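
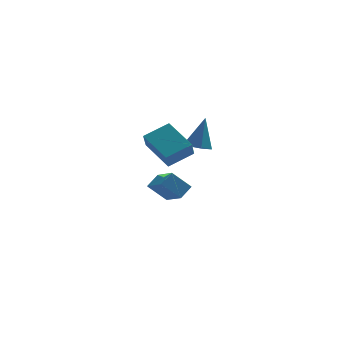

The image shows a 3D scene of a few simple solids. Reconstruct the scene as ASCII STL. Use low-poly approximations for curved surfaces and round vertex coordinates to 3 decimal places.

solid 
facet normal -0.244 -0.263 -0.933
outer loop
vertex 3.658 0.575 0.16
vertex 2.925 0.955 0.245
vertex 3.58 1.376 -0.045
endloop
endfacet
facet normal 0.992 0.111 0.058
outer loop
vertex 3.658 0.575 0.16
vertex 3.58 1.376 -0.045
vertex 3.435 1.505 2.195
endloop
endfacet
facet normal -0.244 -0.263 -0.933
outer loop
vertex 3.58 1.376 -0.045
vertex 2.925 0.955 0.245
vertex 2.846 1.756 0.04
endloop
endfacet
facet normal 0.458 0.889 -0.022
outer loop
vertex 3.58 1.376 -0.045
vertex 2.846 1.756 0.04
vertex 3.435 1.505 2.195
endloop
endfacet
facet normal -0.243 -0.263 -0.934
outer loop
vertex 2.846 1.756 0.04
vertex 2.925 0.955 0.245
vertex 2.192 1.335 0.329
endloop
endfacet
facet normal -0.455 0.862 0.225
outer loop
vertex 2.846 1.756 0.04
vertex 2.192 1.335 0.329
vertex 3.435 1.505 2.195
endloop
endfacet
facet normal -0.243 -0.263 -0.934
outer loop
vertex 2.192 1.335 0.329
vertex 2.925 0.955 0.245
vertex 2.271 0.535 0.534
endloop
endfacet
facet normal -0.833 0.059 0.550
outer loop
vertex 2.192 1.335 0.329
vertex 2.271 0.535 0.534
vertex 3.435 1.505 2.195
endloop
endfacet
facet normal -0.244 -0.262 -0.934
outer loop
vertex 2.271 0.535 0.534
vertex 2.925 0.955 0.245
vertex 3.004 0.155 0.449
endloop
endfacet
facet normal -0.299 -0.718 0.629
outer loop
vertex 2.271 0.535 0.534
vertex 3.004 0.155 0.449
vertex 3.435 1.505 2.195
endloop
endfacet
facet normal -0.244 -0.262 -0.934
outer loop
vertex 3.004 0.155 0.449
vertex 2.925 0.955 0.245
vertex 3.658 0.575 0.16
endloop
endfacet
facet normal 0.613 -0.691 0.383
outer loop
vertex 3.004 0.155 0.449
vertex 3.658 0.575 0.16
vertex 3.435 1.505 2.195
endloop
endfacet
facet normal -0.639 -0.535 -0.552
outer loop
vertex 2.1 1.693 -4.078
vertex 1.007 1.881 -2.995
vertex 1.508 3.307 -4.956
endloop
endfacet
facet normal 0.705 -0.122 -0.699
outer loop
vertex 2.193 3.879 -4.365
vertex 2.1 1.693 -4.078
vertex 1.508 3.307 -4.956
endloop
endfacet
facet normal -0.640 -0.535 -0.552
outer loop
vertex 1.508 3.307 -4.956
vertex 1.007 1.881 -2.995
vertex 0.416 3.495 -3.873
endloop
endfacet
facet normal -0.307 0.836 -0.454
outer loop
vertex 0.416 3.495 -3.873
vertex 2.193 3.879 -4.365
vertex 1.508 3.307 -4.956
endloop
endfacet
facet normal 0.306 -0.836 0.454
outer loop
vertex 2.1 1.693 -4.078
vertex 1.692 2.453 -2.404
vertex 1.007 1.881 -2.995
endloop
endfacet
facet normal 0.705 -0.122 -0.698
outer loop
vertex 2.784 2.265 -3.487
vertex 2.1 1.693 -4.078
vertex 2.193 3.879 -4.365
endloop
endfacet
facet normal 0.307 -0.836 0.454
outer loop
vertex 2.784 2.265 -3.487
vertex 1.692 2.453 -2.404
vertex 2.1 1.693 -4.078
endloop
endfacet
facet normal -0.705 0.122 0.699
outer loop
vertex 1.007 1.881 -2.995
vertex 1.692 2.453 -2.404
vertex 0.416 3.495 -3.873
endloop
endfacet
facet normal -0.307 0.836 -0.455
outer loop
vertex 1.1 4.067 -3.282
vertex 2.193 3.879 -4.365
vertex 0.416 3.495 -3.873
endloop
endfacet
facet normal -0.705 0.121 0.699
outer loop
vertex 0.416 3.495 -3.873
vertex 1.692 2.453 -2.404
vertex 1.1 4.067 -3.282
endloop
endfacet
facet normal 0.639 0.535 0.553
outer loop
vertex 1.1 4.067 -3.282
vertex 2.784 2.265 -3.487
vertex 2.193 3.879 -4.365
endloop
endfacet
facet normal 0.640 0.535 0.552
outer loop
vertex 1.692 2.453 -2.404
vertex 2.784 2.265 -3.487
vertex 1.1 4.067 -3.282
endloop
endfacet
facet normal -0.457 0.779 0.428
outer loop
vertex -0.624 -3.416 3.152
vertex 0.804 -2.934 3.799
vertex -0.413 -2.774 2.209
endloop
endfacet
facet normal -0.871 -0.294 -0.395
outer loop
vertex 0.556 -4.426 1.301
vertex -0.624 -3.416 3.152
vertex -0.413 -2.774 2.209
endloop
endfacet
facet normal -0.458 0.779 0.429
outer loop
vertex -0.413 -2.774 2.209
vertex 0.804 -2.934 3.799
vertex 1.014 -2.292 2.857
endloop
endfacet
facet normal 0.182 0.553 -0.813
outer loop
vertex 1.014 -2.292 2.857
vertex 0.556 -4.426 1.301
vertex -0.413 -2.774 2.209
endloop
endfacet
facet normal -0.182 -0.553 0.813
outer loop
vertex -0.624 -3.416 3.152
vertex 1.773 -4.586 2.891
vertex 0.804 -2.934 3.799
endloop
endfacet
facet normal -0.871 -0.294 -0.395
outer loop
vertex 0.346 -5.068 2.243
vertex -0.624 -3.416 3.152
vertex 0.556 -4.426 1.301
endloop
endfacet
facet normal -0.182 -0.554 0.812
outer loop
vertex 0.346 -5.068 2.243
vertex 1.773 -4.586 2.891
vertex -0.624 -3.416 3.152
endloop
endfacet
facet normal 0.871 0.294 0.394
outer loop
vertex 0.804 -2.934 3.799
vertex 1.773 -4.586 2.891
vertex 1.014 -2.292 2.857
endloop
endfacet
facet normal 0.181 0.554 -0.813
outer loop
vertex 1.984 -3.944 1.948
vertex 0.556 -4.426 1.301
vertex 1.014 -2.292 2.857
endloop
endfacet
facet normal 0.870 0.294 0.395
outer loop
vertex 1.014 -2.292 2.857
vertex 1.773 -4.586 2.891
vertex 1.984 -3.944 1.948
endloop
endfacet
facet normal 0.457 -0.779 -0.429
outer loop
vertex 1.984 -3.944 1.948
vertex 0.346 -5.068 2.243
vertex 0.556 -4.426 1.301
endloop
endfacet
facet normal 0.458 -0.779 -0.428
outer loop
vertex 1.773 -4.586 2.891
vertex 0.346 -5.068 2.243
vertex 1.984 -3.944 1.948
endloop
endfacet

endsolid


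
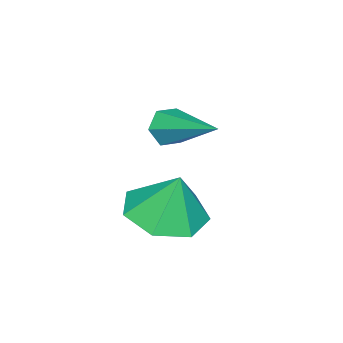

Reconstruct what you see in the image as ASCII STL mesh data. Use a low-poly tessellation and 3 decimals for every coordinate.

solid 
facet normal -0.015 -0.299 -0.954
outer loop
vertex 3.143 1.547 -1.007
vertex 2.1 1.251 -0.898
vertex 2.504 2.215 -1.206
endloop
endfacet
facet normal 0.612 0.697 0.374
outer loop
vertex 3.143 1.547 -1.007
vertex 2.504 2.215 -1.206
vertex 2.12 1.669 0.438
endloop
endfacet
facet normal -0.015 -0.298 -0.954
outer loop
vertex 2.504 2.215 -1.206
vertex 2.1 1.251 -0.898
vertex 1.561 2.158 -1.173
endloop
endfacet
facet normal -0.047 0.951 0.305
outer loop
vertex 2.504 2.215 -1.206
vertex 1.561 2.158 -1.173
vertex 2.12 1.669 0.438
endloop
endfacet
facet normal -0.015 -0.298 -0.954
outer loop
vertex 1.561 2.158 -1.173
vertex 2.1 1.251 -0.898
vertex 1.023 1.418 -0.933
endloop
endfacet
facet normal -0.665 0.619 0.419
outer loop
vertex 1.561 2.158 -1.173
vertex 1.023 1.418 -0.933
vertex 2.12 1.669 0.438
endloop
endfacet
facet normal -0.015 -0.298 -0.954
outer loop
vertex 1.023 1.418 -0.933
vertex 2.1 1.251 -0.898
vertex 1.296 0.552 -0.667
endloop
endfacet
facet normal -0.775 -0.051 0.630
outer loop
vertex 1.023 1.418 -0.933
vertex 1.296 0.552 -0.667
vertex 2.12 1.669 0.438
endloop
endfacet
facet normal -0.014 -0.299 -0.954
outer loop
vertex 1.296 0.552 -0.667
vertex 2.1 1.251 -0.898
vertex 2.174 0.213 -0.574
endloop
endfacet
facet normal -0.296 -0.553 0.779
outer loop
vertex 1.296 0.552 -0.667
vertex 2.174 0.213 -0.574
vertex 2.12 1.669 0.438
endloop
endfacet
facet normal -0.015 -0.299 -0.954
outer loop
vertex 2.174 0.213 -0.574
vertex 2.1 1.251 -0.898
vertex 2.996 0.656 -0.726
endloop
endfacet
facet normal 0.414 -0.509 0.755
outer loop
vertex 2.174 0.213 -0.574
vertex 2.996 0.656 -0.726
vertex 2.12 1.669 0.438
endloop
endfacet
facet normal -0.015 -0.298 -0.954
outer loop
vertex 2.996 0.656 -0.726
vertex 2.1 1.251 -0.898
vertex 3.143 1.547 -1.007
endloop
endfacet
facet normal 0.817 0.046 0.575
outer loop
vertex 2.996 0.656 -0.726
vertex 3.143 1.547 -1.007
vertex 2.12 1.669 0.438
endloop
endfacet
facet normal -0.285 -0.865 -0.412
outer loop
vertex 2.31 1.253 1.494
vertex 1.891 1.208 1.878
vertex 1.796 1.475 1.383
endloop
endfacet
facet normal 0.390 0.524 -0.757
outer loop
vertex 2.31 1.253 1.494
vertex 1.796 1.475 1.383
vertex 2.429 2.852 2.662
endloop
endfacet
facet normal -0.283 -0.866 -0.413
outer loop
vertex 1.796 1.475 1.383
vertex 1.891 1.208 1.878
vertex 1.377 1.429 1.767
endloop
endfacet
facet normal -0.525 0.696 -0.490
outer loop
vertex 1.796 1.475 1.383
vertex 1.377 1.429 1.767
vertex 2.429 2.852 2.662
endloop
endfacet
facet normal -0.283 -0.865 -0.414
outer loop
vertex 1.377 1.429 1.767
vertex 1.891 1.208 1.878
vertex 1.471 1.162 2.261
endloop
endfacet
facet normal -0.843 0.390 0.371
outer loop
vertex 1.377 1.429 1.767
vertex 1.471 1.162 2.261
vertex 2.429 2.852 2.662
endloop
endfacet
facet normal -0.282 -0.866 -0.413
outer loop
vertex 1.471 1.162 2.261
vertex 1.891 1.208 1.878
vertex 1.985 0.941 2.373
endloop
endfacet
facet normal -0.248 -0.088 0.965
outer loop
vertex 1.471 1.162 2.261
vertex 1.985 0.941 2.373
vertex 2.429 2.852 2.662
endloop
endfacet
facet normal -0.285 -0.865 -0.413
outer loop
vertex 1.985 0.941 2.373
vertex 1.891 1.208 1.878
vertex 2.404 0.986 1.989
endloop
endfacet
facet normal 0.667 -0.261 0.698
outer loop
vertex 1.985 0.941 2.373
vertex 2.404 0.986 1.989
vertex 2.429 2.852 2.662
endloop
endfacet
facet normal -0.285 -0.865 -0.413
outer loop
vertex 2.404 0.986 1.989
vertex 1.891 1.208 1.878
vertex 2.31 1.253 1.494
endloop
endfacet
facet normal 0.986 0.045 -0.163
outer loop
vertex 2.404 0.986 1.989
vertex 2.31 1.253 1.494
vertex 2.429 2.852 2.662
endloop
endfacet

endsolid


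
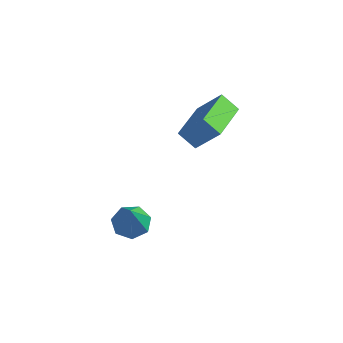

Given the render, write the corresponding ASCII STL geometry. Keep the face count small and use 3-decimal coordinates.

solid 
facet normal -0.744 -0.134 0.654
outer loop
vertex 1.012 -0.684 2.322
vertex 0.516 1.456 2.196
vertex -0.025 -0.998 1.078
endloop
endfacet
facet normal 0.226 -0.973 0.057
outer loop
vertex 0.764 -0.856 0.384
vertex 1.012 -0.684 2.322
vertex -0.025 -0.998 1.078
endloop
endfacet
facet normal -0.745 -0.134 0.654
outer loop
vertex -0.025 -0.998 1.078
vertex 0.516 1.456 2.196
vertex -0.521 1.142 0.951
endloop
endfacet
facet normal -0.629 -0.190 -0.754
outer loop
vertex -0.521 1.142 0.951
vertex 0.764 -0.856 0.384
vertex -0.025 -0.998 1.078
endloop
endfacet
facet normal 0.629 0.190 0.754
outer loop
vertex 1.012 -0.684 2.322
vertex 1.305 1.598 1.502
vertex 0.516 1.456 2.196
endloop
endfacet
facet normal 0.226 -0.973 0.057
outer loop
vertex 1.801 -0.542 1.629
vertex 1.012 -0.684 2.322
vertex 0.764 -0.856 0.384
endloop
endfacet
facet normal 0.628 0.190 0.754
outer loop
vertex 1.801 -0.542 1.629
vertex 1.305 1.598 1.502
vertex 1.012 -0.684 2.322
endloop
endfacet
facet normal -0.226 0.973 -0.057
outer loop
vertex 0.516 1.456 2.196
vertex 1.305 1.598 1.502
vertex -0.521 1.142 0.951
endloop
endfacet
facet normal -0.628 -0.190 -0.754
outer loop
vertex 0.268 1.284 0.258
vertex 0.764 -0.856 0.384
vertex -0.521 1.142 0.951
endloop
endfacet
facet normal -0.226 0.973 -0.057
outer loop
vertex -0.521 1.142 0.951
vertex 1.305 1.598 1.502
vertex 0.268 1.284 0.258
endloop
endfacet
facet normal 0.745 0.134 -0.654
outer loop
vertex 0.268 1.284 0.258
vertex 1.801 -0.542 1.629
vertex 0.764 -0.856 0.384
endloop
endfacet
facet normal 0.744 0.134 -0.654
outer loop
vertex 1.305 1.598 1.502
vertex 1.801 -0.542 1.629
vertex 0.268 1.284 0.258
endloop
endfacet
facet normal -0.281 0.406 -0.870
outer loop
vertex -0.753 -3.347 -4.783
vertex -1.235 -2.751 -4.349
vertex -0.392 -2.7 -4.598
endloop
endfacet
facet normal 0.881 -0.461 -0.105
outer loop
vertex -0.753 -3.347 -4.783
vertex -0.392 -2.7 -4.598
vertex -0.625 -3.629 -2.471
endloop
endfacet
facet normal -0.281 0.407 -0.869
outer loop
vertex -0.392 -2.7 -4.598
vertex -1.235 -2.751 -4.349
vertex -0.665 -2.092 -4.225
endloop
endfacet
facet normal 0.933 0.281 0.225
outer loop
vertex -0.392 -2.7 -4.598
vertex -0.665 -2.092 -4.225
vertex -0.625 -3.629 -2.471
endloop
endfacet
facet normal -0.281 0.406 -0.869
outer loop
vertex -0.665 -2.092 -4.225
vertex -1.235 -2.751 -4.349
vertex -1.367 -1.98 -3.946
endloop
endfacet
facet normal 0.356 0.707 0.611
outer loop
vertex -0.665 -2.092 -4.225
vertex -1.367 -1.98 -3.946
vertex -0.625 -3.629 -2.471
endloop
endfacet
facet normal -0.282 0.406 -0.869
outer loop
vertex -1.367 -1.98 -3.946
vertex -1.235 -2.751 -4.349
vertex -1.969 -2.45 -3.97
endloop
endfacet
facet normal -0.417 0.495 0.763
outer loop
vertex -1.367 -1.98 -3.946
vertex -1.969 -2.45 -3.97
vertex -0.625 -3.629 -2.471
endloop
endfacet
facet normal -0.282 0.406 -0.869
outer loop
vertex -1.969 -2.45 -3.97
vertex -1.235 -2.751 -4.349
vertex -2.018 -3.146 -4.279
endloop
endfacet
facet normal -0.801 -0.195 0.565
outer loop
vertex -1.969 -2.45 -3.97
vertex -2.018 -3.146 -4.279
vertex -0.625 -3.629 -2.471
endloop
endfacet
facet normal -0.282 0.406 -0.869
outer loop
vertex -2.018 -3.146 -4.279
vertex -1.235 -2.751 -4.349
vertex -1.477 -3.545 -4.641
endloop
endfacet
facet normal -0.510 -0.844 0.168
outer loop
vertex -2.018 -3.146 -4.279
vertex -1.477 -3.545 -4.641
vertex -0.625 -3.629 -2.471
endloop
endfacet
facet normal -0.281 0.406 -0.870
outer loop
vertex -1.477 -3.545 -4.641
vertex -1.235 -2.751 -4.349
vertex -0.753 -3.347 -4.783
endloop
endfacet
facet normal 0.238 -0.963 -0.131
outer loop
vertex -1.477 -3.545 -4.641
vertex -0.753 -3.347 -4.783
vertex -0.625 -3.629 -2.471
endloop
endfacet

endsolid


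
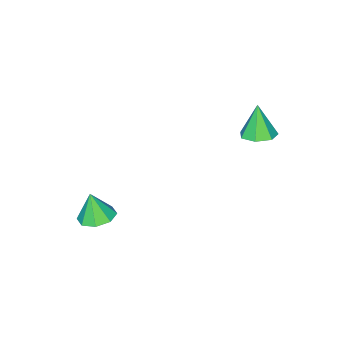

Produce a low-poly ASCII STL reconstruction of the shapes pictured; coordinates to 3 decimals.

solid 
facet normal 0.012 0.276 -0.961
outer loop
vertex 2.12 0.246 -1.998
vertex 1.477 -0.286 -2.159
vertex 1.539 0.529 -1.924
endloop
endfacet
facet normal 0.381 0.598 0.706
outer loop
vertex 2.12 0.246 -1.998
vertex 1.539 0.529 -1.924
vertex 1.463 -0.654 -0.881
endloop
endfacet
facet normal 0.011 0.276 -0.961
outer loop
vertex 1.539 0.529 -1.924
vertex 1.477 -0.286 -2.159
vertex 0.922 0.334 -1.987
endloop
endfacet
facet normal -0.277 0.645 0.712
outer loop
vertex 1.539 0.529 -1.924
vertex 0.922 0.334 -1.987
vertex 1.463 -0.654 -0.881
endloop
endfacet
facet normal 0.011 0.277 -0.961
outer loop
vertex 0.922 0.334 -1.987
vertex 1.477 -0.286 -2.159
vertex 0.629 -0.224 -2.151
endloop
endfacet
facet normal -0.774 0.234 0.588
outer loop
vertex 0.922 0.334 -1.987
vertex 0.629 -0.224 -2.151
vertex 1.463 -0.654 -0.881
endloop
endfacet
facet normal 0.011 0.276 -0.961
outer loop
vertex 0.629 -0.224 -2.151
vertex 1.477 -0.286 -2.159
vertex 0.834 -0.818 -2.319
endloop
endfacet
facet normal -0.823 -0.399 0.405
outer loop
vertex 0.629 -0.224 -2.151
vertex 0.834 -0.818 -2.319
vertex 1.463 -0.654 -0.881
endloop
endfacet
facet normal 0.010 0.277 -0.961
outer loop
vertex 0.834 -0.818 -2.319
vertex 1.477 -0.286 -2.159
vertex 1.415 -1.1 -2.394
endloop
endfacet
facet normal -0.392 -0.879 0.272
outer loop
vertex 0.834 -0.818 -2.319
vertex 1.415 -1.1 -2.394
vertex 1.463 -0.654 -0.881
endloop
endfacet
facet normal 0.011 0.277 -0.961
outer loop
vertex 1.415 -1.1 -2.394
vertex 1.477 -0.286 -2.159
vertex 2.033 -0.906 -2.331
endloop
endfacet
facet normal 0.264 -0.927 0.265
outer loop
vertex 1.415 -1.1 -2.394
vertex 2.033 -0.906 -2.331
vertex 1.463 -0.654 -0.881
endloop
endfacet
facet normal 0.011 0.277 -0.961
outer loop
vertex 2.033 -0.906 -2.331
vertex 1.477 -0.286 -2.159
vertex 2.325 -0.348 -2.167
endloop
endfacet
facet normal 0.764 -0.514 0.390
outer loop
vertex 2.033 -0.906 -2.331
vertex 2.325 -0.348 -2.167
vertex 1.463 -0.654 -0.881
endloop
endfacet
facet normal 0.011 0.277 -0.961
outer loop
vertex 2.325 -0.348 -2.167
vertex 1.477 -0.286 -2.159
vertex 2.12 0.246 -1.998
endloop
endfacet
facet normal 0.812 0.117 0.572
outer loop
vertex 2.325 -0.348 -2.167
vertex 2.12 0.246 -1.998
vertex 1.463 -0.654 -0.881
endloop
endfacet
facet normal 0.236 0.255 -0.938
outer loop
vertex -2.979 3.61 2.36
vertex -3.707 3.927 2.263
vertex -3.04 4.281 2.527
endloop
endfacet
facet normal 0.778 -0.084 0.623
outer loop
vertex -2.979 3.61 2.36
vertex -3.04 4.281 2.527
vertex -4.073 3.533 3.717
endloop
endfacet
facet normal 0.237 0.253 -0.938
outer loop
vertex -3.04 4.281 2.527
vertex -3.707 3.927 2.263
vertex -3.604 4.686 2.494
endloop
endfacet
facet normal 0.385 0.593 0.707
outer loop
vertex -3.04 4.281 2.527
vertex -3.604 4.686 2.494
vertex -4.073 3.533 3.717
endloop
endfacet
facet normal 0.235 0.254 -0.938
outer loop
vertex -3.604 4.686 2.494
vertex -3.707 3.927 2.263
vertex -4.245 4.518 2.288
endloop
endfacet
facet normal -0.373 0.742 0.557
outer loop
vertex -3.604 4.686 2.494
vertex -4.245 4.518 2.288
vertex -4.073 3.533 3.717
endloop
endfacet
facet normal 0.236 0.254 -0.938
outer loop
vertex -4.245 4.518 2.288
vertex -3.707 3.927 2.263
vertex -4.481 3.906 2.063
endloop
endfacet
facet normal -0.925 0.252 0.285
outer loop
vertex -4.245 4.518 2.288
vertex -4.481 3.906 2.063
vertex -4.073 3.533 3.717
endloop
endfacet
facet normal 0.235 0.254 -0.938
outer loop
vertex -4.481 3.906 2.063
vertex -3.707 3.927 2.263
vertex -4.135 3.309 1.988
endloop
endfacet
facet normal -0.856 -0.508 0.097
outer loop
vertex -4.481 3.906 2.063
vertex -4.135 3.309 1.988
vertex -4.073 3.533 3.717
endloop
endfacet
facet normal 0.237 0.254 -0.938
outer loop
vertex -4.135 3.309 1.988
vertex -3.707 3.927 2.263
vertex -3.466 3.177 2.121
endloop
endfacet
facet normal -0.217 -0.967 0.133
outer loop
vertex -4.135 3.309 1.988
vertex -3.466 3.177 2.121
vertex -4.073 3.533 3.717
endloop
endfacet
facet normal 0.235 0.253 -0.938
outer loop
vertex -3.466 3.177 2.121
vertex -3.707 3.927 2.263
vertex -2.979 3.61 2.36
endloop
endfacet
facet normal 0.511 -0.777 0.368
outer loop
vertex -3.466 3.177 2.121
vertex -2.979 3.61 2.36
vertex -4.073 3.533 3.717
endloop
endfacet

endsolid


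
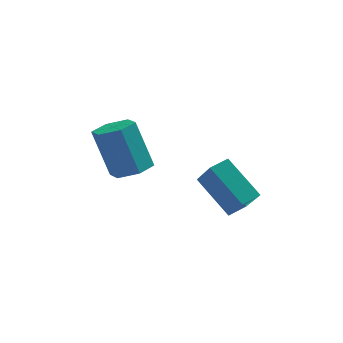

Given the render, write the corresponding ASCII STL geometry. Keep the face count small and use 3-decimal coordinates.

solid 
facet normal -0.773 -0.606 -0.187
outer loop
vertex 0.005 2.762 -0.659
vertex -0.437 3.694 -1.855
vertex 1.115 1.722 -1.88
endloop
endfacet
facet normal 0.280 -0.590 0.757
outer loop
vertex 1.757 2.226 -1.725
vertex 0.005 2.762 -0.659
vertex 1.115 1.722 -1.88
endloop
endfacet
facet normal -0.773 -0.606 -0.187
outer loop
vertex 1.115 1.722 -1.88
vertex -0.437 3.694 -1.855
vertex 0.673 2.655 -3.076
endloop
endfacet
facet normal 0.569 -0.533 -0.626
outer loop
vertex 0.673 2.655 -3.076
vertex 1.757 2.226 -1.725
vertex 1.115 1.722 -1.88
endloop
endfacet
facet normal -0.569 0.533 0.626
outer loop
vertex 0.005 2.762 -0.659
vertex 0.205 4.198 -1.7
vertex -0.437 3.694 -1.855
endloop
endfacet
facet normal 0.280 -0.591 0.757
outer loop
vertex 0.647 3.265 -0.504
vertex 0.005 2.762 -0.659
vertex 1.757 2.226 -1.725
endloop
endfacet
facet normal -0.569 0.533 0.626
outer loop
vertex 0.647 3.265 -0.504
vertex 0.205 4.198 -1.7
vertex 0.005 2.762 -0.659
endloop
endfacet
facet normal -0.280 0.590 -0.757
outer loop
vertex -0.437 3.694 -1.855
vertex 0.205 4.198 -1.7
vertex 0.673 2.655 -3.076
endloop
endfacet
facet normal 0.569 -0.533 -0.626
outer loop
vertex 1.315 3.158 -2.921
vertex 1.757 2.226 -1.725
vertex 0.673 2.655 -3.076
endloop
endfacet
facet normal -0.280 0.590 -0.757
outer loop
vertex 0.673 2.655 -3.076
vertex 0.205 4.198 -1.7
vertex 1.315 3.158 -2.921
endloop
endfacet
facet normal 0.773 0.606 0.187
outer loop
vertex 1.315 3.158 -2.921
vertex 0.647 3.265 -0.504
vertex 1.757 2.226 -1.725
endloop
endfacet
facet normal 0.773 0.606 0.187
outer loop
vertex 0.205 4.198 -1.7
vertex 0.647 3.265 -0.504
vertex 1.315 3.158 -2.921
endloop
endfacet
facet normal 0.314 -0.227 -0.922
outer loop
vertex -2.221 2.997 -0.501
vertex -2.709 2.338 -0.505
vertex -2.99 3.058 -0.778
endloop
endfacet
facet normal 0.145 0.971 -0.189
outer loop
vertex -2.221 2.997 -0.501
vertex -2.99 3.058 -0.778
vertex -2.864 3.461 1.389
endloop
endfacet
facet normal 0.145 0.971 -0.189
outer loop
vertex -2.864 3.461 1.389
vertex -2.99 3.058 -0.778
vertex -3.633 3.522 1.113
endloop
endfacet
facet normal -0.313 0.226 0.922
outer loop
vertex -2.864 3.461 1.389
vertex -3.633 3.522 1.113
vertex -3.351 2.802 1.385
endloop
endfacet
facet normal 0.314 -0.227 -0.922
outer loop
vertex -2.99 3.058 -0.778
vertex -2.709 2.338 -0.505
vertex -3.478 2.399 -0.782
endloop
endfacet
facet normal -0.740 0.550 -0.387
outer loop
vertex -2.99 3.058 -0.778
vertex -3.478 2.399 -0.782
vertex -3.633 3.522 1.113
endloop
endfacet
facet normal -0.740 0.550 -0.387
outer loop
vertex -3.633 3.522 1.113
vertex -3.478 2.399 -0.782
vertex -4.121 2.863 1.109
endloop
endfacet
facet normal -0.313 0.226 0.923
outer loop
vertex -3.633 3.522 1.113
vertex -4.121 2.863 1.109
vertex -3.351 2.802 1.385
endloop
endfacet
facet normal 0.314 -0.227 -0.922
outer loop
vertex -3.478 2.399 -0.782
vertex -2.709 2.338 -0.505
vertex -3.196 1.679 -0.509
endloop
endfacet
facet normal -0.885 -0.422 -0.198
outer loop
vertex -3.478 2.399 -0.782
vertex -3.196 1.679 -0.509
vertex -4.121 2.863 1.109
endloop
endfacet
facet normal -0.885 -0.421 -0.198
outer loop
vertex -4.121 2.863 1.109
vertex -3.196 1.679 -0.509
vertex -3.839 2.143 1.381
endloop
endfacet
facet normal -0.313 0.226 0.923
outer loop
vertex -4.121 2.863 1.109
vertex -3.839 2.143 1.381
vertex -3.351 2.802 1.385
endloop
endfacet
facet normal 0.313 -0.226 -0.922
outer loop
vertex -3.196 1.679 -0.509
vertex -2.709 2.338 -0.505
vertex -2.427 1.618 -0.233
endloop
endfacet
facet normal -0.145 -0.971 0.189
outer loop
vertex -3.196 1.679 -0.509
vertex -2.427 1.618 -0.233
vertex -3.839 2.143 1.381
endloop
endfacet
facet normal -0.145 -0.971 0.189
outer loop
vertex -3.839 2.143 1.381
vertex -2.427 1.618 -0.233
vertex -3.07 2.082 1.658
endloop
endfacet
facet normal -0.314 0.227 0.922
outer loop
vertex -3.839 2.143 1.381
vertex -3.07 2.082 1.658
vertex -3.351 2.802 1.385
endloop
endfacet
facet normal 0.313 -0.226 -0.923
outer loop
vertex -2.427 1.618 -0.233
vertex -2.709 2.338 -0.505
vertex -1.939 2.277 -0.229
endloop
endfacet
facet normal 0.740 -0.550 0.387
outer loop
vertex -2.427 1.618 -0.233
vertex -1.939 2.277 -0.229
vertex -3.07 2.082 1.658
endloop
endfacet
facet normal 0.740 -0.550 0.387
outer loop
vertex -3.07 2.082 1.658
vertex -1.939 2.277 -0.229
vertex -2.582 2.741 1.662
endloop
endfacet
facet normal -0.314 0.227 0.922
outer loop
vertex -3.07 2.082 1.658
vertex -2.582 2.741 1.662
vertex -3.351 2.802 1.385
endloop
endfacet
facet normal 0.313 -0.226 -0.923
outer loop
vertex -1.939 2.277 -0.229
vertex -2.709 2.338 -0.505
vertex -2.221 2.997 -0.501
endloop
endfacet
facet normal 0.885 0.421 0.198
outer loop
vertex -1.939 2.277 -0.229
vertex -2.221 2.997 -0.501
vertex -2.582 2.741 1.662
endloop
endfacet
facet normal 0.885 0.422 0.198
outer loop
vertex -2.582 2.741 1.662
vertex -2.221 2.997 -0.501
vertex -2.864 3.461 1.389
endloop
endfacet
facet normal -0.314 0.227 0.922
outer loop
vertex -2.582 2.741 1.662
vertex -2.864 3.461 1.389
vertex -3.351 2.802 1.385
endloop
endfacet

endsolid


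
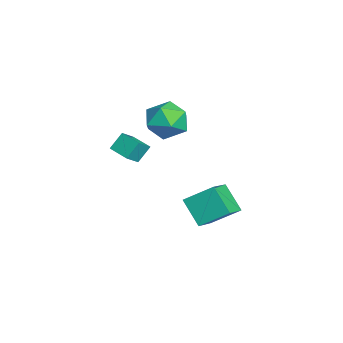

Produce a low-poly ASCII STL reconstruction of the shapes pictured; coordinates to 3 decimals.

solid 
facet normal -0.028 0.274 0.961
outer loop
vertex 1.046 1.164 2.23
vertex 0.044 0.525 2.383
vertex 1.114 0.014 2.56
endloop
endfacet
facet normal 0.644 0.246 0.724
outer loop
vertex 1.046 1.164 2.23
vertex 1.114 0.014 2.56
vertex 1.872 0.448 1.738
endloop
endfacet
facet normal 0.702 0.692 0.171
outer loop
vertex 1.046 1.164 2.23
vertex 1.872 0.448 1.738
vertex 1.27 1.227 1.055
endloop
endfacet
facet normal 0.066 0.996 0.066
outer loop
vertex 1.046 1.164 2.23
vertex 1.27 1.227 1.055
vertex 0.141 1.275 1.453
endloop
endfacet
facet normal -0.386 0.737 0.554
outer loop
vertex 1.046 1.164 2.23
vertex 0.141 1.275 1.453
vertex 0.044 0.525 2.383
endloop
endfacet
facet normal 0.767 -0.417 0.487
outer loop
vertex 1.872 0.448 1.738
vertex 1.114 0.014 2.56
vertex 1.379 -0.635 1.587
endloop
endfacet
facet normal -0.321 -0.371 0.871
outer loop
vertex 1.114 0.014 2.56
vertex 0.044 0.525 2.383
vertex 0.25 -0.587 1.985
endloop
endfacet
facet normal -0.900 0.380 0.213
outer loop
vertex 0.044 0.525 2.383
vertex 0.141 1.275 1.453
vertex -0.352 0.192 1.302
endloop
endfacet
facet normal -0.170 0.798 -0.578
outer loop
vertex 0.141 1.275 1.453
vertex 1.27 1.227 1.055
vertex 0.406 0.626 0.48
endloop
endfacet
facet normal 0.860 0.306 -0.409
outer loop
vertex 1.27 1.227 1.055
vertex 1.872 0.448 1.738
vertex 1.476 0.115 0.657
endloop
endfacet
facet normal -0.066 -0.996 -0.066
outer loop
vertex 0.474 -0.524 0.81
vertex 1.379 -0.635 1.587
vertex 0.25 -0.587 1.985
endloop
endfacet
facet normal -0.702 -0.692 -0.171
outer loop
vertex 0.474 -0.524 0.81
vertex 0.25 -0.587 1.985
vertex -0.352 0.192 1.302
endloop
endfacet
facet normal -0.644 -0.246 -0.724
outer loop
vertex 0.474 -0.524 0.81
vertex -0.352 0.192 1.302
vertex 0.406 0.626 0.48
endloop
endfacet
facet normal 0.028 -0.274 -0.961
outer loop
vertex 0.474 -0.524 0.81
vertex 0.406 0.626 0.48
vertex 1.476 0.115 0.657
endloop
endfacet
facet normal 0.386 -0.737 -0.554
outer loop
vertex 0.474 -0.524 0.81
vertex 1.476 0.115 0.657
vertex 1.379 -0.635 1.587
endloop
endfacet
facet normal 0.170 -0.798 0.578
outer loop
vertex 0.25 -0.587 1.985
vertex 1.379 -0.635 1.587
vertex 1.114 0.014 2.56
endloop
endfacet
facet normal -0.860 -0.306 0.409
outer loop
vertex -0.352 0.192 1.302
vertex 0.25 -0.587 1.985
vertex 0.044 0.525 2.383
endloop
endfacet
facet normal -0.767 0.417 -0.487
outer loop
vertex 0.406 0.626 0.48
vertex -0.352 0.192 1.302
vertex 0.141 1.275 1.453
endloop
endfacet
facet normal 0.321 0.371 -0.871
outer loop
vertex 1.476 0.115 0.657
vertex 0.406 0.626 0.48
vertex 1.27 1.227 1.055
endloop
endfacet
facet normal 0.900 -0.380 -0.213
outer loop
vertex 1.379 -0.635 1.587
vertex 1.476 0.115 0.657
vertex 1.872 0.448 1.738
endloop
endfacet
facet normal -0.584 -0.397 0.708
outer loop
vertex 1.945 2.424 -2.38
vertex 0.622 3.109 -3.088
vertex 1.731 1.0 -3.356
endloop
endfacet
facet normal 0.802 -0.415 0.429
outer loop
vertex 2.718 1.671 -4.552
vertex 1.945 2.424 -2.38
vertex 1.731 1.0 -3.356
endloop
endfacet
facet normal -0.584 -0.397 0.708
outer loop
vertex 1.731 1.0 -3.356
vertex 0.622 3.109 -3.088
vertex 0.407 1.685 -4.065
endloop
endfacet
facet normal -0.123 -0.819 -0.561
outer loop
vertex 0.407 1.685 -4.065
vertex 2.718 1.671 -4.552
vertex 1.731 1.0 -3.356
endloop
endfacet
facet normal 0.123 0.818 0.561
outer loop
vertex 1.945 2.424 -2.38
vertex 1.609 3.78 -4.284
vertex 0.622 3.109 -3.088
endloop
endfacet
facet normal 0.802 -0.416 0.429
outer loop
vertex 2.933 3.095 -3.575
vertex 1.945 2.424 -2.38
vertex 2.718 1.671 -4.552
endloop
endfacet
facet normal 0.123 0.818 0.561
outer loop
vertex 2.933 3.095 -3.575
vertex 1.609 3.78 -4.284
vertex 1.945 2.424 -2.38
endloop
endfacet
facet normal -0.802 0.415 -0.429
outer loop
vertex 0.622 3.109 -3.088
vertex 1.609 3.78 -4.284
vertex 0.407 1.685 -4.065
endloop
endfacet
facet normal -0.123 -0.818 -0.561
outer loop
vertex 1.395 2.356 -5.26
vertex 2.718 1.671 -4.552
vertex 0.407 1.685 -4.065
endloop
endfacet
facet normal -0.802 0.415 -0.430
outer loop
vertex 0.407 1.685 -4.065
vertex 1.609 3.78 -4.284
vertex 1.395 2.356 -5.26
endloop
endfacet
facet normal 0.584 0.397 -0.708
outer loop
vertex 1.395 2.356 -5.26
vertex 2.933 3.095 -3.575
vertex 2.718 1.671 -4.552
endloop
endfacet
facet normal 0.584 0.397 -0.708
outer loop
vertex 1.609 3.78 -4.284
vertex 2.933 3.095 -3.575
vertex 1.395 2.356 -5.26
endloop
endfacet
facet normal -0.751 -0.641 0.159
outer loop
vertex 0.71 -1.751 0.711
vertex 0.106 -1.202 0.067
vertex 1.042 -2.342 -0.104
endloop
endfacet
facet normal 0.581 -0.528 0.620
outer loop
vertex 1.914 -1.598 -0.287
vertex 0.71 -1.751 0.711
vertex 1.042 -2.342 -0.104
endloop
endfacet
facet normal -0.751 -0.641 0.158
outer loop
vertex 1.042 -2.342 -0.104
vertex 0.106 -1.202 0.067
vertex 0.438 -1.792 -0.748
endloop
endfacet
facet normal 0.313 -0.557 -0.769
outer loop
vertex 0.438 -1.792 -0.748
vertex 1.914 -1.598 -0.287
vertex 1.042 -2.342 -0.104
endloop
endfacet
facet normal -0.314 0.557 0.769
outer loop
vertex 0.71 -1.751 0.711
vertex 0.978 -0.458 -0.116
vertex 0.106 -1.202 0.067
endloop
endfacet
facet normal 0.580 -0.529 0.619
outer loop
vertex 1.582 -1.008 0.528
vertex 0.71 -1.751 0.711
vertex 1.914 -1.598 -0.287
endloop
endfacet
facet normal -0.313 0.557 0.769
outer loop
vertex 1.582 -1.008 0.528
vertex 0.978 -0.458 -0.116
vertex 0.71 -1.751 0.711
endloop
endfacet
facet normal -0.581 0.528 -0.619
outer loop
vertex 0.106 -1.202 0.067
vertex 0.978 -0.458 -0.116
vertex 0.438 -1.792 -0.748
endloop
endfacet
facet normal 0.313 -0.557 -0.769
outer loop
vertex 1.31 -1.049 -0.931
vertex 1.914 -1.598 -0.287
vertex 0.438 -1.792 -0.748
endloop
endfacet
facet normal -0.580 0.528 -0.620
outer loop
vertex 0.438 -1.792 -0.748
vertex 0.978 -0.458 -0.116
vertex 1.31 -1.049 -0.931
endloop
endfacet
facet normal 0.751 0.641 -0.158
outer loop
vertex 1.31 -1.049 -0.931
vertex 1.582 -1.008 0.528
vertex 1.914 -1.598 -0.287
endloop
endfacet
facet normal 0.752 0.640 -0.158
outer loop
vertex 0.978 -0.458 -0.116
vertex 1.582 -1.008 0.528
vertex 1.31 -1.049 -0.931
endloop
endfacet

endsolid


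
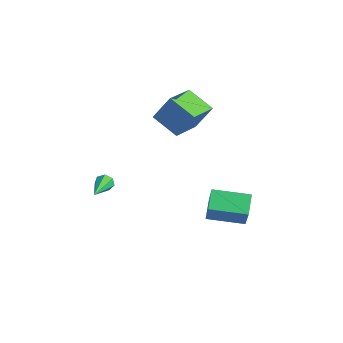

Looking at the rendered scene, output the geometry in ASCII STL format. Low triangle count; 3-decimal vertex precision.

solid 
facet normal -0.615 0.592 0.522
outer loop
vertex 2.121 1.357 -1.354
vertex 3.393 2.895 -1.599
vertex 1.212 1.85 -2.984
endloop
endfacet
facet normal -0.633 -0.765 0.121
outer loop
vertex 1.987 1.105 -3.641
vertex 2.121 1.357 -1.354
vertex 1.212 1.85 -2.984
endloop
endfacet
facet normal -0.615 0.591 0.522
outer loop
vertex 1.212 1.85 -2.984
vertex 3.393 2.895 -1.599
vertex 2.484 3.388 -3.228
endloop
endfacet
facet normal -0.471 0.255 -0.845
outer loop
vertex 2.484 3.388 -3.228
vertex 1.987 1.105 -3.641
vertex 1.212 1.85 -2.984
endloop
endfacet
facet normal 0.471 -0.255 0.845
outer loop
vertex 2.121 1.357 -1.354
vertex 4.168 2.15 -2.256
vertex 3.393 2.895 -1.599
endloop
endfacet
facet normal -0.632 -0.765 0.121
outer loop
vertex 2.896 0.612 -2.012
vertex 2.121 1.357 -1.354
vertex 1.987 1.105 -3.641
endloop
endfacet
facet normal 0.471 -0.256 0.844
outer loop
vertex 2.896 0.612 -2.012
vertex 4.168 2.15 -2.256
vertex 2.121 1.357 -1.354
endloop
endfacet
facet normal 0.632 0.765 -0.121
outer loop
vertex 3.393 2.895 -1.599
vertex 4.168 2.15 -2.256
vertex 2.484 3.388 -3.228
endloop
endfacet
facet normal -0.471 0.255 -0.844
outer loop
vertex 3.259 2.643 -3.886
vertex 1.987 1.105 -3.641
vertex 2.484 3.388 -3.228
endloop
endfacet
facet normal 0.632 0.765 -0.121
outer loop
vertex 2.484 3.388 -3.228
vertex 4.168 2.15 -2.256
vertex 3.259 2.643 -3.886
endloop
endfacet
facet normal 0.615 -0.591 -0.522
outer loop
vertex 3.259 2.643 -3.886
vertex 2.896 0.612 -2.012
vertex 1.987 1.105 -3.641
endloop
endfacet
facet normal 0.615 -0.591 -0.522
outer loop
vertex 4.168 2.15 -2.256
vertex 2.896 0.612 -2.012
vertex 3.259 2.643 -3.886
endloop
endfacet
facet normal -0.650 0.703 -0.289
outer loop
vertex -3.597 -1.13 -4.179
vertex -3.875 -1.199 -3.721
vertex -3.466 -0.861 -3.819
endloop
endfacet
facet normal 0.837 0.247 -0.489
outer loop
vertex -3.597 -1.13 -4.179
vertex -3.466 -0.861 -3.819
vertex -2.525 -2.661 -3.119
endloop
endfacet
facet normal -0.650 0.703 -0.289
outer loop
vertex -3.466 -0.861 -3.819
vertex -3.875 -1.199 -3.721
vertex -3.643 -0.846 -3.385
endloop
endfacet
facet normal 0.791 0.532 0.304
outer loop
vertex -3.466 -0.861 -3.819
vertex -3.643 -0.846 -3.385
vertex -2.525 -2.661 -3.119
endloop
endfacet
facet normal -0.649 0.703 -0.290
outer loop
vertex -3.643 -0.846 -3.385
vertex -3.875 -1.199 -3.721
vertex -3.995 -1.097 -3.205
endloop
endfacet
facet normal 0.260 0.295 0.920
outer loop
vertex -3.643 -0.846 -3.385
vertex -3.995 -1.097 -3.205
vertex -2.525 -2.661 -3.119
endloop
endfacet
facet normal -0.650 0.703 -0.290
outer loop
vertex -3.995 -1.097 -3.205
vertex -3.875 -1.199 -3.721
vertex -4.257 -1.425 -3.413
endloop
endfacet
facet normal -0.353 -0.283 0.892
outer loop
vertex -3.995 -1.097 -3.205
vertex -4.257 -1.425 -3.413
vertex -2.525 -2.661 -3.119
endloop
endfacet
facet normal -0.649 0.705 -0.288
outer loop
vertex -4.257 -1.425 -3.413
vertex -3.875 -1.199 -3.721
vertex -4.232 -1.582 -3.854
endloop
endfacet
facet normal -0.591 -0.770 0.241
outer loop
vertex -4.257 -1.425 -3.413
vertex -4.232 -1.582 -3.854
vertex -2.525 -2.661 -3.119
endloop
endfacet
facet normal -0.648 0.705 -0.289
outer loop
vertex -4.232 -1.582 -3.854
vertex -3.875 -1.199 -3.721
vertex -3.938 -1.451 -4.194
endloop
endfacet
facet normal -0.271 -0.796 -0.541
outer loop
vertex -4.232 -1.582 -3.854
vertex -3.938 -1.451 -4.194
vertex -2.525 -2.661 -3.119
endloop
endfacet
facet normal -0.650 0.704 -0.288
outer loop
vertex -3.938 -1.451 -4.194
vertex -3.875 -1.199 -3.721
vertex -3.597 -1.13 -4.179
endloop
endfacet
facet normal 0.363 -0.345 -0.866
outer loop
vertex -3.938 -1.451 -4.194
vertex -3.597 -1.13 -4.179
vertex -2.525 -2.661 -3.119
endloop
endfacet
facet normal -0.299 -0.425 -0.855
outer loop
vertex -2.763 1.087 1.218
vertex -3.614 2.839 0.645
vertex -1.297 1.555 0.473
endloop
endfacet
facet normal 0.419 -0.863 0.282
outer loop
vertex -0.786 2.281 1.935
vertex -2.763 1.087 1.218
vertex -1.297 1.555 0.473
endloop
endfacet
facet normal -0.299 -0.425 -0.855
outer loop
vertex -1.297 1.555 0.473
vertex -3.614 2.839 0.645
vertex -2.148 3.307 -0.1
endloop
endfacet
facet normal 0.857 0.274 -0.436
outer loop
vertex -2.148 3.307 -0.1
vertex -0.786 2.281 1.935
vertex -1.297 1.555 0.473
endloop
endfacet
facet normal -0.857 -0.274 0.436
outer loop
vertex -2.763 1.087 1.218
vertex -3.103 3.565 2.107
vertex -3.614 2.839 0.645
endloop
endfacet
facet normal 0.419 -0.863 0.282
outer loop
vertex -2.252 1.813 2.68
vertex -2.763 1.087 1.218
vertex -0.786 2.281 1.935
endloop
endfacet
facet normal -0.857 -0.274 0.436
outer loop
vertex -2.252 1.813 2.68
vertex -3.103 3.565 2.107
vertex -2.763 1.087 1.218
endloop
endfacet
facet normal -0.419 0.863 -0.282
outer loop
vertex -3.614 2.839 0.645
vertex -3.103 3.565 2.107
vertex -2.148 3.307 -0.1
endloop
endfacet
facet normal 0.857 0.274 -0.436
outer loop
vertex -1.637 4.033 1.362
vertex -0.786 2.281 1.935
vertex -2.148 3.307 -0.1
endloop
endfacet
facet normal -0.419 0.863 -0.282
outer loop
vertex -2.148 3.307 -0.1
vertex -3.103 3.565 2.107
vertex -1.637 4.033 1.362
endloop
endfacet
facet normal 0.299 0.425 0.855
outer loop
vertex -1.637 4.033 1.362
vertex -2.252 1.813 2.68
vertex -0.786 2.281 1.935
endloop
endfacet
facet normal 0.299 0.425 0.855
outer loop
vertex -3.103 3.565 2.107
vertex -2.252 1.813 2.68
vertex -1.637 4.033 1.362
endloop
endfacet

endsolid


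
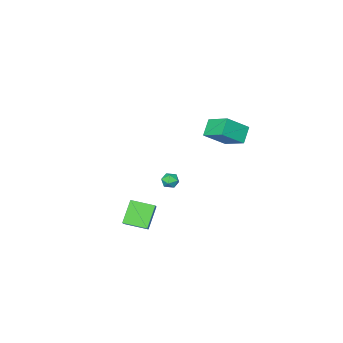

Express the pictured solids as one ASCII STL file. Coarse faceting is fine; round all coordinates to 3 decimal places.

solid 
facet normal -0.771 0.225 -0.596
outer loop
vertex -4.812 1.574 3.777
vertex -3.988 2.052 2.892
vertex -4.694 -0.023 3.022
endloop
endfacet
facet normal -0.634 -0.368 0.680
outer loop
vertex -3.292 -0.432 4.108
vertex -4.812 1.574 3.777
vertex -4.694 -0.023 3.022
endloop
endfacet
facet normal -0.771 0.225 -0.596
outer loop
vertex -4.694 -0.023 3.022
vertex -3.988 2.052 2.892
vertex -3.87 0.456 2.138
endloop
endfacet
facet normal 0.067 -0.902 -0.426
outer loop
vertex -3.87 0.456 2.138
vertex -3.292 -0.432 4.108
vertex -4.694 -0.023 3.022
endloop
endfacet
facet normal -0.066 0.902 0.426
outer loop
vertex -4.812 1.574 3.777
vertex -2.586 1.643 3.978
vertex -3.988 2.052 2.892
endloop
endfacet
facet normal -0.634 -0.368 0.680
outer loop
vertex -3.41 1.164 4.862
vertex -4.812 1.574 3.777
vertex -3.292 -0.432 4.108
endloop
endfacet
facet normal -0.066 0.902 0.427
outer loop
vertex -3.41 1.164 4.862
vertex -2.586 1.643 3.978
vertex -4.812 1.574 3.777
endloop
endfacet
facet normal 0.634 0.368 -0.680
outer loop
vertex -3.988 2.052 2.892
vertex -2.586 1.643 3.978
vertex -3.87 0.456 2.138
endloop
endfacet
facet normal 0.066 -0.902 -0.426
outer loop
vertex -2.468 0.046 3.223
vertex -3.292 -0.432 4.108
vertex -3.87 0.456 2.138
endloop
endfacet
facet normal 0.634 0.368 -0.680
outer loop
vertex -3.87 0.456 2.138
vertex -2.586 1.643 3.978
vertex -2.468 0.046 3.223
endloop
endfacet
facet normal 0.771 -0.225 0.596
outer loop
vertex -2.468 0.046 3.223
vertex -3.41 1.164 4.862
vertex -3.292 -0.432 4.108
endloop
endfacet
facet normal 0.771 -0.225 0.596
outer loop
vertex -2.586 1.643 3.978
vertex -3.41 1.164 4.862
vertex -2.468 0.046 3.223
endloop
endfacet
facet normal -0.574 -0.281 0.769
outer loop
vertex 4.207 1.475 0.882
vertex 3.287 2.63 0.617
vertex 3.692 0.93 0.299
endloop
endfacet
facet normal 0.614 -0.769 0.177
outer loop
vertex 4.673 1.41 -1.017
vertex 4.207 1.475 0.882
vertex 3.692 0.93 0.299
endloop
endfacet
facet normal -0.574 -0.281 0.769
outer loop
vertex 3.692 0.93 0.299
vertex 3.287 2.63 0.617
vertex 2.772 2.085 0.034
endloop
endfacet
facet normal -0.543 -0.573 -0.614
outer loop
vertex 2.772 2.085 0.034
vertex 4.673 1.41 -1.017
vertex 3.692 0.93 0.299
endloop
endfacet
facet normal 0.543 0.573 0.614
outer loop
vertex 4.207 1.475 0.882
vertex 4.268 3.11 -0.699
vertex 3.287 2.63 0.617
endloop
endfacet
facet normal 0.614 -0.769 0.177
outer loop
vertex 5.188 1.955 -0.434
vertex 4.207 1.475 0.882
vertex 4.673 1.41 -1.017
endloop
endfacet
facet normal 0.543 0.573 0.614
outer loop
vertex 5.188 1.955 -0.434
vertex 4.268 3.11 -0.699
vertex 4.207 1.475 0.882
endloop
endfacet
facet normal -0.614 0.769 -0.177
outer loop
vertex 3.287 2.63 0.617
vertex 4.268 3.11 -0.699
vertex 2.772 2.085 0.034
endloop
endfacet
facet normal -0.543 -0.573 -0.614
outer loop
vertex 3.753 2.565 -1.282
vertex 4.673 1.41 -1.017
vertex 2.772 2.085 0.034
endloop
endfacet
facet normal -0.614 0.769 -0.177
outer loop
vertex 2.772 2.085 0.034
vertex 4.268 3.11 -0.699
vertex 3.753 2.565 -1.282
endloop
endfacet
facet normal 0.574 0.281 -0.769
outer loop
vertex 3.753 2.565 -1.282
vertex 5.188 1.955 -0.434
vertex 4.673 1.41 -1.017
endloop
endfacet
facet normal 0.574 0.281 -0.769
outer loop
vertex 4.268 3.11 -0.699
vertex 5.188 1.955 -0.434
vertex 3.753 2.565 -1.282
endloop
endfacet
facet normal -0.423 0.861 -0.283
outer loop
vertex -0.787 -0.669 -1.122
vertex -1.351 -0.886 -0.94
vertex -0.987 -0.573 -0.531
endloop
endfacet
facet normal 0.251 0.965 -0.072
outer loop
vertex -0.787 -0.669 -1.122
vertex -0.987 -0.573 -0.531
vertex -0.387 -0.737 -0.639
endloop
endfacet
facet normal 0.675 0.561 -0.480
outer loop
vertex -0.787 -0.669 -1.122
vertex -0.387 -0.737 -0.639
vertex -0.381 -1.151 -1.115
endloop
endfacet
facet normal 0.263 0.207 -0.942
outer loop
vertex -0.787 -0.669 -1.122
vertex -0.381 -1.151 -1.115
vertex -0.976 -1.243 -1.301
endloop
endfacet
facet normal -0.416 0.393 -0.820
outer loop
vertex -0.787 -0.669 -1.122
vertex -0.976 -1.243 -1.301
vertex -1.351 -0.886 -0.94
endloop
endfacet
facet normal 0.310 0.735 0.603
outer loop
vertex -0.387 -0.737 -0.639
vertex -0.987 -0.573 -0.531
vertex -0.704 -0.997 -0.159
endloop
endfacet
facet normal -0.781 0.567 0.262
outer loop
vertex -0.987 -0.573 -0.531
vertex -1.351 -0.886 -0.94
vertex -1.299 -1.089 -0.345
endloop
endfacet
facet normal -0.769 -0.190 -0.611
outer loop
vertex -1.351 -0.886 -0.94
vertex -0.976 -1.243 -1.301
vertex -1.293 -1.503 -0.821
endloop
endfacet
facet normal 0.328 -0.490 -0.808
outer loop
vertex -0.976 -1.243 -1.301
vertex -0.381 -1.151 -1.115
vertex -0.693 -1.667 -0.929
endloop
endfacet
facet normal 0.995 0.082 -0.059
outer loop
vertex -0.381 -1.151 -1.115
vertex -0.387 -0.737 -0.639
vertex -0.329 -1.354 -0.52
endloop
endfacet
facet normal -0.263 -0.207 0.942
outer loop
vertex -0.893 -1.571 -0.338
vertex -0.704 -0.997 -0.159
vertex -1.299 -1.089 -0.345
endloop
endfacet
facet normal -0.675 -0.561 0.480
outer loop
vertex -0.893 -1.571 -0.338
vertex -1.299 -1.089 -0.345
vertex -1.293 -1.503 -0.821
endloop
endfacet
facet normal -0.251 -0.965 0.072
outer loop
vertex -0.893 -1.571 -0.338
vertex -1.293 -1.503 -0.821
vertex -0.693 -1.667 -0.929
endloop
endfacet
facet normal 0.423 -0.861 0.283
outer loop
vertex -0.893 -1.571 -0.338
vertex -0.693 -1.667 -0.929
vertex -0.329 -1.354 -0.52
endloop
endfacet
facet normal 0.416 -0.393 0.820
outer loop
vertex -0.893 -1.571 -0.338
vertex -0.329 -1.354 -0.52
vertex -0.704 -0.997 -0.159
endloop
endfacet
facet normal -0.328 0.490 0.808
outer loop
vertex -1.299 -1.089 -0.345
vertex -0.704 -0.997 -0.159
vertex -0.987 -0.573 -0.531
endloop
endfacet
facet normal -0.995 -0.082 0.059
outer loop
vertex -1.293 -1.503 -0.821
vertex -1.299 -1.089 -0.345
vertex -1.351 -0.886 -0.94
endloop
endfacet
facet normal -0.310 -0.735 -0.603
outer loop
vertex -0.693 -1.667 -0.929
vertex -1.293 -1.503 -0.821
vertex -0.976 -1.243 -1.301
endloop
endfacet
facet normal 0.781 -0.567 -0.262
outer loop
vertex -0.329 -1.354 -0.52
vertex -0.693 -1.667 -0.929
vertex -0.381 -1.151 -1.115
endloop
endfacet
facet normal 0.769 0.190 0.611
outer loop
vertex -0.704 -0.997 -0.159
vertex -0.329 -1.354 -0.52
vertex -0.387 -0.737 -0.639
endloop
endfacet

endsolid


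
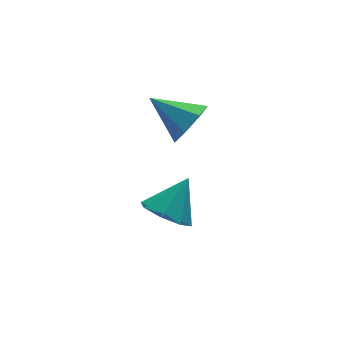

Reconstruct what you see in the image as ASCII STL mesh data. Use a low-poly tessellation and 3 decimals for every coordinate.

solid 
facet normal -0.594 -0.295 -0.749
outer loop
vertex -3.181 0.934 -0.388
vertex -3.693 0.949 0.012
vertex -3.406 1.377 -0.384
endloop
endfacet
facet normal 0.869 0.443 -0.219
outer loop
vertex -3.181 0.934 -0.388
vertex -3.406 1.377 -0.384
vertex -3.047 1.271 0.828
endloop
endfacet
facet normal -0.592 -0.296 -0.749
outer loop
vertex -3.406 1.377 -0.384
vertex -3.693 0.949 0.012
vertex -3.8 1.57 -0.149
endloop
endfacet
facet normal 0.418 0.907 -0.044
outer loop
vertex -3.406 1.377 -0.384
vertex -3.8 1.57 -0.149
vertex -3.047 1.271 0.828
endloop
endfacet
facet normal -0.593 -0.296 -0.749
outer loop
vertex -3.8 1.57 -0.149
vertex -3.693 0.949 0.012
vertex -4.131 1.398 0.181
endloop
endfacet
facet normal -0.112 0.923 0.369
outer loop
vertex -3.8 1.57 -0.149
vertex -4.131 1.398 0.181
vertex -3.047 1.271 0.828
endloop
endfacet
facet normal -0.592 -0.295 -0.750
outer loop
vertex -4.131 1.398 0.181
vertex -3.693 0.949 0.012
vertex -4.206 0.964 0.411
endloop
endfacet
facet normal -0.407 0.482 0.776
outer loop
vertex -4.131 1.398 0.181
vertex -4.206 0.964 0.411
vertex -3.047 1.271 0.828
endloop
endfacet
facet normal -0.592 -0.296 -0.750
outer loop
vertex -4.206 0.964 0.411
vertex -3.693 0.949 0.012
vertex -3.98 0.52 0.408
endloop
endfacet
facet normal -0.297 -0.158 0.942
outer loop
vertex -4.206 0.964 0.411
vertex -3.98 0.52 0.408
vertex -3.047 1.271 0.828
endloop
endfacet
facet normal -0.593 -0.295 -0.749
outer loop
vertex -3.98 0.52 0.408
vertex -3.693 0.949 0.012
vertex -3.586 0.328 0.172
endloop
endfacet
facet normal 0.156 -0.623 0.767
outer loop
vertex -3.98 0.52 0.408
vertex -3.586 0.328 0.172
vertex -3.047 1.271 0.828
endloop
endfacet
facet normal -0.592 -0.295 -0.750
outer loop
vertex -3.586 0.328 0.172
vertex -3.693 0.949 0.012
vertex -3.255 0.499 -0.157
endloop
endfacet
facet normal 0.683 -0.638 0.356
outer loop
vertex -3.586 0.328 0.172
vertex -3.255 0.499 -0.157
vertex -3.047 1.271 0.828
endloop
endfacet
facet normal -0.593 -0.296 -0.748
outer loop
vertex -3.255 0.499 -0.157
vertex -3.693 0.949 0.012
vertex -3.181 0.934 -0.388
endloop
endfacet
facet normal 0.979 -0.195 -0.054
outer loop
vertex -3.255 0.499 -0.157
vertex -3.181 0.934 -0.388
vertex -3.047 1.271 0.828
endloop
endfacet
facet normal 0.619 -0.620 -0.482
outer loop
vertex -2.581 1.341 3.171
vertex -3.007 1.246 2.746
vertex -2.57 1.672 2.759
endloop
endfacet
facet normal 0.438 0.695 0.570
outer loop
vertex -2.581 1.341 3.171
vertex -2.57 1.672 2.759
vertex -3.713 1.954 3.294
endloop
endfacet
facet normal 0.619 -0.620 -0.483
outer loop
vertex -2.57 1.672 2.759
vertex -3.007 1.246 2.746
vertex -2.889 1.683 2.336
endloop
endfacet
facet normal 0.187 0.976 -0.115
outer loop
vertex -2.57 1.672 2.759
vertex -2.889 1.683 2.336
vertex -3.713 1.954 3.294
endloop
endfacet
facet normal 0.620 -0.619 -0.482
outer loop
vertex -2.889 1.683 2.336
vertex -3.007 1.246 2.746
vertex -3.296 1.364 2.222
endloop
endfacet
facet normal -0.410 0.722 -0.557
outer loop
vertex -2.889 1.683 2.336
vertex -3.296 1.364 2.222
vertex -3.713 1.954 3.294
endloop
endfacet
facet normal 0.619 -0.621 -0.481
outer loop
vertex -3.296 1.364 2.222
vertex -3.007 1.246 2.746
vertex -3.486 0.958 2.502
endloop
endfacet
facet normal -0.898 0.130 -0.421
outer loop
vertex -3.296 1.364 2.222
vertex -3.486 0.958 2.502
vertex -3.713 1.954 3.294
endloop
endfacet
facet normal 0.619 -0.620 -0.482
outer loop
vertex -3.486 0.958 2.502
vertex -3.007 1.246 2.746
vertex -3.315 0.768 2.966
endloop
endfacet
facet normal -0.914 -0.359 0.190
outer loop
vertex -3.486 0.958 2.502
vertex -3.315 0.768 2.966
vertex -3.713 1.954 3.294
endloop
endfacet
facet normal 0.619 -0.620 -0.481
outer loop
vertex -3.315 0.768 2.966
vertex -3.007 1.246 2.746
vertex -2.912 0.939 3.264
endloop
endfacet
facet normal -0.444 -0.374 0.814
outer loop
vertex -3.315 0.768 2.966
vertex -2.912 0.939 3.264
vertex -3.713 1.954 3.294
endloop
endfacet
facet normal 0.619 -0.621 -0.481
outer loop
vertex -2.912 0.939 3.264
vertex -3.007 1.246 2.746
vertex -2.581 1.341 3.171
endloop
endfacet
facet normal 0.159 0.096 0.983
outer loop
vertex -2.912 0.939 3.264
vertex -2.581 1.341 3.171
vertex -3.713 1.954 3.294
endloop
endfacet

endsolid


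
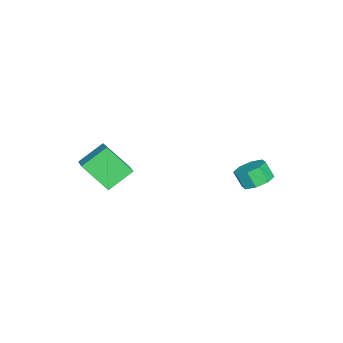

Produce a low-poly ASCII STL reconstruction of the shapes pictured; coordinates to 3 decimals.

solid 
facet normal -0.787 -0.414 -0.457
outer loop
vertex 2.448 -3.889 2.066
vertex 2.509 -2.497 0.701
vertex 3.458 -4.816 1.166
endloop
endfacet
facet normal -0.032 -0.714 0.700
outer loop
vertex 4.891 -4.063 1.999
vertex 2.448 -3.889 2.066
vertex 3.458 -4.816 1.166
endloop
endfacet
facet normal -0.787 -0.414 -0.458
outer loop
vertex 3.458 -4.816 1.166
vertex 2.509 -2.497 0.701
vertex 3.52 -3.424 -0.198
endloop
endfacet
facet normal 0.616 -0.565 -0.549
outer loop
vertex 3.52 -3.424 -0.198
vertex 4.891 -4.063 1.999
vertex 3.458 -4.816 1.166
endloop
endfacet
facet normal -0.616 0.565 0.549
outer loop
vertex 2.448 -3.889 2.066
vertex 3.942 -1.744 1.534
vertex 2.509 -2.497 0.701
endloop
endfacet
facet normal -0.032 -0.713 0.700
outer loop
vertex 3.88 -3.136 2.898
vertex 2.448 -3.889 2.066
vertex 4.891 -4.063 1.999
endloop
endfacet
facet normal -0.616 0.565 0.549
outer loop
vertex 3.88 -3.136 2.898
vertex 3.942 -1.744 1.534
vertex 2.448 -3.889 2.066
endloop
endfacet
facet normal 0.032 0.714 -0.700
outer loop
vertex 2.509 -2.497 0.701
vertex 3.942 -1.744 1.534
vertex 3.52 -3.424 -0.198
endloop
endfacet
facet normal 0.616 -0.565 -0.549
outer loop
vertex 4.952 -2.671 0.634
vertex 4.891 -4.063 1.999
vertex 3.52 -3.424 -0.198
endloop
endfacet
facet normal 0.031 0.714 -0.700
outer loop
vertex 3.52 -3.424 -0.198
vertex 3.942 -1.744 1.534
vertex 4.952 -2.671 0.634
endloop
endfacet
facet normal 0.787 0.414 0.458
outer loop
vertex 4.952 -2.671 0.634
vertex 3.88 -3.136 2.898
vertex 4.891 -4.063 1.999
endloop
endfacet
facet normal 0.787 0.413 0.458
outer loop
vertex 3.942 -1.744 1.534
vertex 3.88 -3.136 2.898
vertex 4.952 -2.671 0.634
endloop
endfacet
facet normal 0.132 0.495 -0.859
outer loop
vertex -1.3 2.927 -2.267
vertex -2.18 2.775 -2.49
vertex -1.728 3.437 -2.039
endloop
endfacet
facet normal 0.783 0.480 0.397
outer loop
vertex -1.3 2.927 -2.267
vertex -1.728 3.437 -2.039
vertex -1.441 2.397 -1.348
endloop
endfacet
facet normal 0.784 0.479 0.395
outer loop
vertex -1.441 2.397 -1.348
vertex -1.728 3.437 -2.039
vertex -1.868 2.908 -1.12
endloop
endfacet
facet normal -0.132 -0.494 0.860
outer loop
vertex -1.441 2.397 -1.348
vertex -1.868 2.908 -1.12
vertex -2.32 2.245 -1.57
endloop
endfacet
facet normal 0.131 0.495 -0.859
outer loop
vertex -1.728 3.437 -2.039
vertex -2.18 2.775 -2.49
vertex -2.42 3.56 -2.074
endloop
endfacet
facet normal 0.126 0.851 0.509
outer loop
vertex -1.728 3.437 -2.039
vertex -2.42 3.56 -2.074
vertex -1.868 2.908 -1.12
endloop
endfacet
facet normal 0.124 0.851 0.510
outer loop
vertex -1.868 2.908 -1.12
vertex -2.42 3.56 -2.074
vertex -2.561 3.03 -1.155
endloop
endfacet
facet normal -0.130 -0.494 0.859
outer loop
vertex -1.868 2.908 -1.12
vertex -2.561 3.03 -1.155
vertex -2.32 2.245 -1.57
endloop
endfacet
facet normal 0.131 0.495 -0.859
outer loop
vertex -2.42 3.56 -2.074
vertex -2.18 2.775 -2.49
vertex -2.972 3.222 -2.353
endloop
endfacet
facet normal -0.608 0.725 0.325
outer loop
vertex -2.42 3.56 -2.074
vertex -2.972 3.222 -2.353
vertex -2.561 3.03 -1.155
endloop
endfacet
facet normal -0.608 0.725 0.325
outer loop
vertex -2.561 3.03 -1.155
vertex -2.972 3.222 -2.353
vertex -3.112 2.693 -1.434
endloop
endfacet
facet normal -0.132 -0.495 0.859
outer loop
vertex -2.561 3.03 -1.155
vertex -3.112 2.693 -1.434
vertex -2.32 2.245 -1.57
endloop
endfacet
facet normal 0.131 0.496 -0.859
outer loop
vertex -2.972 3.222 -2.353
vertex -2.18 2.775 -2.49
vertex -3.059 2.623 -2.712
endloop
endfacet
facet normal -0.984 0.173 -0.050
outer loop
vertex -2.972 3.222 -2.353
vertex -3.059 2.623 -2.712
vertex -3.112 2.693 -1.434
endloop
endfacet
facet normal -0.983 0.174 -0.050
outer loop
vertex -3.112 2.693 -1.434
vertex -3.059 2.623 -2.712
vertex -3.2 2.093 -1.793
endloop
endfacet
facet normal -0.132 -0.495 0.859
outer loop
vertex -3.112 2.693 -1.434
vertex -3.2 2.093 -1.793
vertex -2.32 2.245 -1.57
endloop
endfacet
facet normal 0.132 0.494 -0.860
outer loop
vertex -3.059 2.623 -2.712
vertex -2.18 2.775 -2.49
vertex -2.632 2.112 -2.94
endloop
endfacet
facet normal -0.784 -0.478 -0.396
outer loop
vertex -3.059 2.623 -2.712
vertex -2.632 2.112 -2.94
vertex -3.2 2.093 -1.793
endloop
endfacet
facet normal -0.783 -0.480 -0.396
outer loop
vertex -3.2 2.093 -1.793
vertex -2.632 2.112 -2.94
vertex -2.772 1.583 -2.021
endloop
endfacet
facet normal -0.132 -0.495 0.859
outer loop
vertex -3.2 2.093 -1.793
vertex -2.772 1.583 -2.021
vertex -2.32 2.245 -1.57
endloop
endfacet
facet normal 0.130 0.494 -0.859
outer loop
vertex -2.632 2.112 -2.94
vertex -2.18 2.775 -2.49
vertex -1.939 1.99 -2.905
endloop
endfacet
facet normal -0.124 -0.852 -0.509
outer loop
vertex -2.632 2.112 -2.94
vertex -1.939 1.99 -2.905
vertex -2.772 1.583 -2.021
endloop
endfacet
facet normal -0.125 -0.851 -0.510
outer loop
vertex -2.772 1.583 -2.021
vertex -1.939 1.99 -2.905
vertex -2.08 1.46 -1.986
endloop
endfacet
facet normal -0.131 -0.495 0.859
outer loop
vertex -2.772 1.583 -2.021
vertex -2.08 1.46 -1.986
vertex -2.32 2.245 -1.57
endloop
endfacet
facet normal 0.132 0.495 -0.859
outer loop
vertex -1.939 1.99 -2.905
vertex -2.18 2.775 -2.49
vertex -1.388 2.327 -2.626
endloop
endfacet
facet normal 0.608 -0.725 -0.325
outer loop
vertex -1.939 1.99 -2.905
vertex -1.388 2.327 -2.626
vertex -2.08 1.46 -1.986
endloop
endfacet
facet normal 0.608 -0.725 -0.325
outer loop
vertex -2.08 1.46 -1.986
vertex -1.388 2.327 -2.626
vertex -1.528 1.798 -1.707
endloop
endfacet
facet normal -0.131 -0.495 0.859
outer loop
vertex -2.08 1.46 -1.986
vertex -1.528 1.798 -1.707
vertex -2.32 2.245 -1.57
endloop
endfacet
facet normal 0.132 0.495 -0.859
outer loop
vertex -1.388 2.327 -2.626
vertex -2.18 2.775 -2.49
vertex -1.3 2.927 -2.267
endloop
endfacet
facet normal 0.983 -0.174 0.050
outer loop
vertex -1.388 2.327 -2.626
vertex -1.3 2.927 -2.267
vertex -1.528 1.798 -1.707
endloop
endfacet
facet normal 0.984 -0.173 0.051
outer loop
vertex -1.528 1.798 -1.707
vertex -1.3 2.927 -2.267
vertex -1.441 2.397 -1.348
endloop
endfacet
facet normal -0.131 -0.496 0.859
outer loop
vertex -1.528 1.798 -1.707
vertex -1.441 2.397 -1.348
vertex -2.32 2.245 -1.57
endloop
endfacet

endsolid


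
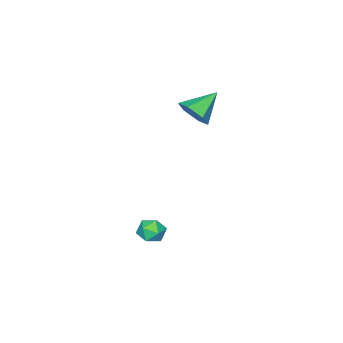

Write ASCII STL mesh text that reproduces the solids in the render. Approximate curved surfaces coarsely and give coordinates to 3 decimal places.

solid 
facet normal 0.385 0.453 0.804
outer loop
vertex 3.687 3.872 -3.03
vertex 3.296 3.373 -2.562
vertex 4.023 3.194 -2.809
endloop
endfacet
facet normal 0.832 0.494 0.252
outer loop
vertex 3.687 3.872 -3.03
vertex 4.023 3.194 -2.809
vertex 4.098 3.447 -3.552
endloop
endfacet
facet normal 0.493 0.823 -0.282
outer loop
vertex 3.687 3.872 -3.03
vertex 4.098 3.447 -3.552
vertex 3.416 3.782 -3.765
endloop
endfacet
facet normal -0.165 0.984 -0.060
outer loop
vertex 3.687 3.872 -3.03
vertex 3.416 3.782 -3.765
vertex 2.921 3.736 -3.153
endloop
endfacet
facet normal -0.232 0.756 0.612
outer loop
vertex 3.687 3.872 -3.03
vertex 2.921 3.736 -3.153
vertex 3.296 3.373 -2.562
endloop
endfacet
facet normal 0.984 -0.172 0.041
outer loop
vertex 4.098 3.447 -3.552
vertex 4.023 3.194 -2.809
vertex 3.959 2.684 -3.407
endloop
endfacet
facet normal 0.260 -0.237 0.936
outer loop
vertex 4.023 3.194 -2.809
vertex 3.296 3.373 -2.562
vertex 3.464 2.638 -2.795
endloop
endfacet
facet normal -0.739 0.253 0.624
outer loop
vertex 3.296 3.373 -2.562
vertex 2.921 3.736 -3.153
vertex 2.782 2.973 -3.008
endloop
endfacet
facet normal -0.631 0.622 -0.463
outer loop
vertex 2.921 3.736 -3.153
vertex 3.416 3.782 -3.765
vertex 2.857 3.226 -3.751
endloop
endfacet
facet normal 0.435 0.361 -0.825
outer loop
vertex 3.416 3.782 -3.765
vertex 4.098 3.447 -3.552
vertex 3.584 3.047 -3.998
endloop
endfacet
facet normal 0.165 -0.984 0.060
outer loop
vertex 3.193 2.548 -3.53
vertex 3.959 2.684 -3.407
vertex 3.464 2.638 -2.795
endloop
endfacet
facet normal -0.493 -0.823 0.282
outer loop
vertex 3.193 2.548 -3.53
vertex 3.464 2.638 -2.795
vertex 2.782 2.973 -3.008
endloop
endfacet
facet normal -0.832 -0.494 -0.252
outer loop
vertex 3.193 2.548 -3.53
vertex 2.782 2.973 -3.008
vertex 2.857 3.226 -3.751
endloop
endfacet
facet normal -0.385 -0.453 -0.804
outer loop
vertex 3.193 2.548 -3.53
vertex 2.857 3.226 -3.751
vertex 3.584 3.047 -3.998
endloop
endfacet
facet normal 0.232 -0.756 -0.612
outer loop
vertex 3.193 2.548 -3.53
vertex 3.584 3.047 -3.998
vertex 3.959 2.684 -3.407
endloop
endfacet
facet normal 0.631 -0.622 0.463
outer loop
vertex 3.464 2.638 -2.795
vertex 3.959 2.684 -3.407
vertex 4.023 3.194 -2.809
endloop
endfacet
facet normal -0.435 -0.361 0.825
outer loop
vertex 2.782 2.973 -3.008
vertex 3.464 2.638 -2.795
vertex 3.296 3.373 -2.562
endloop
endfacet
facet normal -0.984 0.172 -0.041
outer loop
vertex 2.857 3.226 -3.751
vertex 2.782 2.973 -3.008
vertex 2.921 3.736 -3.153
endloop
endfacet
facet normal -0.260 0.237 -0.936
outer loop
vertex 3.584 3.047 -3.998
vertex 2.857 3.226 -3.751
vertex 3.416 3.782 -3.765
endloop
endfacet
facet normal 0.739 -0.253 -0.624
outer loop
vertex 3.959 2.684 -3.407
vertex 3.584 3.047 -3.998
vertex 4.098 3.447 -3.552
endloop
endfacet
facet normal 0.818 -0.164 -0.551
outer loop
vertex 0.462 2.879 3.813
vertex -0.086 2.765 3.033
vertex 0.245 3.636 3.265
endloop
endfacet
facet normal 0.130 0.606 0.785
outer loop
vertex 0.462 2.879 3.813
vertex 0.245 3.636 3.265
vertex -1.534 3.055 4.007
endloop
endfacet
facet normal 0.818 -0.164 -0.551
outer loop
vertex 0.245 3.636 3.265
vertex -0.086 2.765 3.033
vertex -0.303 3.523 2.485
endloop
endfacet
facet normal -0.286 0.956 0.063
outer loop
vertex 0.245 3.636 3.265
vertex -0.303 3.523 2.485
vertex -1.534 3.055 4.007
endloop
endfacet
facet normal 0.819 -0.163 -0.550
outer loop
vertex -0.303 3.523 2.485
vertex -0.086 2.765 3.033
vertex -0.633 2.652 2.252
endloop
endfacet
facet normal -0.764 0.420 -0.489
outer loop
vertex -0.303 3.523 2.485
vertex -0.633 2.652 2.252
vertex -1.534 3.055 4.007
endloop
endfacet
facet normal 0.819 -0.163 -0.550
outer loop
vertex -0.633 2.652 2.252
vertex -0.086 2.765 3.033
vertex -0.416 1.894 2.8
endloop
endfacet
facet normal -0.826 -0.466 -0.317
outer loop
vertex -0.633 2.652 2.252
vertex -0.416 1.894 2.8
vertex -1.534 3.055 4.007
endloop
endfacet
facet normal 0.819 -0.163 -0.551
outer loop
vertex -0.416 1.894 2.8
vertex -0.086 2.765 3.033
vertex 0.132 2.008 3.581
endloop
endfacet
facet normal -0.409 -0.817 0.406
outer loop
vertex -0.416 1.894 2.8
vertex 0.132 2.008 3.581
vertex -1.534 3.055 4.007
endloop
endfacet
facet normal 0.818 -0.163 -0.551
outer loop
vertex 0.132 2.008 3.581
vertex -0.086 2.765 3.033
vertex 0.462 2.879 3.813
endloop
endfacet
facet normal 0.068 -0.281 0.957
outer loop
vertex 0.132 2.008 3.581
vertex 0.462 2.879 3.813
vertex -1.534 3.055 4.007
endloop
endfacet

endsolid


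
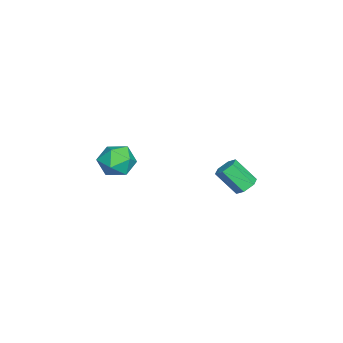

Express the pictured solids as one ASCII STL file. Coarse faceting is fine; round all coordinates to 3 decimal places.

solid 
facet normal -0.326 -0.150 0.933
outer loop
vertex -1.961 -3.228 2.073
vertex -2.027 -4.333 1.872
vertex -1.074 -3.891 2.276
endloop
endfacet
facet normal 0.106 0.418 0.902
outer loop
vertex -1.961 -3.228 2.073
vertex -1.074 -3.891 2.276
vertex -0.926 -2.885 1.793
endloop
endfacet
facet normal -0.174 0.882 0.437
outer loop
vertex -1.961 -3.228 2.073
vertex -0.926 -2.885 1.793
vertex -1.787 -2.707 1.091
endloop
endfacet
facet normal -0.778 0.602 0.181
outer loop
vertex -1.961 -3.228 2.073
vertex -1.787 -2.707 1.091
vertex -2.467 -3.601 1.14
endloop
endfacet
facet normal -0.872 -0.037 0.488
outer loop
vertex -1.961 -3.228 2.073
vertex -2.467 -3.601 1.14
vertex -2.027 -4.333 1.872
endloop
endfacet
facet normal 0.736 0.202 0.646
outer loop
vertex -0.926 -2.885 1.793
vertex -1.074 -3.891 2.276
vertex -0.353 -3.779 1.42
endloop
endfacet
facet normal 0.037 -0.717 0.696
outer loop
vertex -1.074 -3.891 2.276
vertex -2.027 -4.333 1.872
vertex -1.033 -4.673 1.469
endloop
endfacet
facet normal -0.846 -0.532 -0.024
outer loop
vertex -2.027 -4.333 1.872
vertex -2.467 -3.601 1.14
vertex -1.894 -4.495 0.767
endloop
endfacet
facet normal -0.694 0.499 -0.519
outer loop
vertex -2.467 -3.601 1.14
vertex -1.787 -2.707 1.091
vertex -1.746 -3.489 0.284
endloop
endfacet
facet normal 0.283 0.953 -0.106
outer loop
vertex -1.787 -2.707 1.091
vertex -0.926 -2.885 1.793
vertex -0.793 -3.047 0.688
endloop
endfacet
facet normal 0.778 -0.602 -0.181
outer loop
vertex -0.859 -4.152 0.487
vertex -0.353 -3.779 1.42
vertex -1.033 -4.673 1.469
endloop
endfacet
facet normal 0.174 -0.882 -0.437
outer loop
vertex -0.859 -4.152 0.487
vertex -1.033 -4.673 1.469
vertex -1.894 -4.495 0.767
endloop
endfacet
facet normal -0.106 -0.418 -0.902
outer loop
vertex -0.859 -4.152 0.487
vertex -1.894 -4.495 0.767
vertex -1.746 -3.489 0.284
endloop
endfacet
facet normal 0.326 0.150 -0.933
outer loop
vertex -0.859 -4.152 0.487
vertex -1.746 -3.489 0.284
vertex -0.793 -3.047 0.688
endloop
endfacet
facet normal 0.872 0.037 -0.488
outer loop
vertex -0.859 -4.152 0.487
vertex -0.793 -3.047 0.688
vertex -0.353 -3.779 1.42
endloop
endfacet
facet normal 0.694 -0.499 0.519
outer loop
vertex -1.033 -4.673 1.469
vertex -0.353 -3.779 1.42
vertex -1.074 -3.891 2.276
endloop
endfacet
facet normal -0.283 -0.953 0.106
outer loop
vertex -1.894 -4.495 0.767
vertex -1.033 -4.673 1.469
vertex -2.027 -4.333 1.872
endloop
endfacet
facet normal -0.736 -0.202 -0.646
outer loop
vertex -1.746 -3.489 0.284
vertex -1.894 -4.495 0.767
vertex -2.467 -3.601 1.14
endloop
endfacet
facet normal -0.037 0.717 -0.696
outer loop
vertex -0.793 -3.047 0.688
vertex -1.746 -3.489 0.284
vertex -1.787 -2.707 1.091
endloop
endfacet
facet normal 0.846 0.532 0.024
outer loop
vertex -0.353 -3.779 1.42
vertex -0.793 -3.047 0.688
vertex -0.926 -2.885 1.793
endloop
endfacet
facet normal 0.086 0.666 -0.741
outer loop
vertex 0.857 3.788 1.895
vertex 0.531 3.363 1.475
vertex 0.179 3.815 1.841
endloop
endfacet
facet normal -0.023 0.744 0.667
outer loop
vertex 0.857 3.788 1.895
vertex 0.179 3.815 1.841
vertex 0.714 2.682 3.124
endloop
endfacet
facet normal -0.023 0.745 0.667
outer loop
vertex 0.714 2.682 3.124
vertex 0.179 3.815 1.841
vertex 0.037 2.709 3.071
endloop
endfacet
facet normal -0.085 -0.666 0.741
outer loop
vertex 0.714 2.682 3.124
vertex 0.037 2.709 3.071
vertex 0.389 2.257 2.705
endloop
endfacet
facet normal 0.086 0.666 -0.741
outer loop
vertex 0.179 3.815 1.841
vertex 0.531 3.363 1.475
vertex -0.146 3.391 1.422
endloop
endfacet
facet normal -0.874 0.407 0.265
outer loop
vertex 0.179 3.815 1.841
vertex -0.146 3.391 1.422
vertex 0.037 2.709 3.071
endloop
endfacet
facet normal -0.874 0.407 0.265
outer loop
vertex 0.037 2.709 3.071
vertex -0.146 3.391 1.422
vertex -0.288 2.285 2.651
endloop
endfacet
facet normal -0.087 -0.667 0.740
outer loop
vertex 0.037 2.709 3.071
vertex -0.288 2.285 2.651
vertex 0.389 2.257 2.705
endloop
endfacet
facet normal 0.086 0.666 -0.741
outer loop
vertex -0.146 3.391 1.422
vertex 0.531 3.363 1.475
vertex 0.206 2.938 1.056
endloop
endfacet
facet normal -0.851 -0.337 -0.402
outer loop
vertex -0.146 3.391 1.422
vertex 0.206 2.938 1.056
vertex -0.288 2.285 2.651
endloop
endfacet
facet normal -0.852 -0.336 -0.401
outer loop
vertex -0.288 2.285 2.651
vertex 0.206 2.938 1.056
vertex 0.063 1.832 2.285
endloop
endfacet
facet normal -0.087 -0.666 0.741
outer loop
vertex -0.288 2.285 2.651
vertex 0.063 1.832 2.285
vertex 0.389 2.257 2.705
endloop
endfacet
facet normal 0.085 0.666 -0.741
outer loop
vertex 0.206 2.938 1.056
vertex 0.531 3.363 1.475
vertex 0.883 2.911 1.109
endloop
endfacet
facet normal 0.023 -0.744 -0.667
outer loop
vertex 0.206 2.938 1.056
vertex 0.883 2.911 1.109
vertex 0.063 1.832 2.285
endloop
endfacet
facet normal 0.023 -0.745 -0.667
outer loop
vertex 0.063 1.832 2.285
vertex 0.883 2.911 1.109
vertex 0.741 1.805 2.339
endloop
endfacet
facet normal -0.086 -0.666 0.741
outer loop
vertex 0.063 1.832 2.285
vertex 0.741 1.805 2.339
vertex 0.389 2.257 2.705
endloop
endfacet
facet normal 0.087 0.667 -0.740
outer loop
vertex 0.883 2.911 1.109
vertex 0.531 3.363 1.475
vertex 1.208 3.335 1.529
endloop
endfacet
facet normal 0.874 -0.407 -0.265
outer loop
vertex 0.883 2.911 1.109
vertex 1.208 3.335 1.529
vertex 0.741 1.805 2.339
endloop
endfacet
facet normal 0.874 -0.407 -0.266
outer loop
vertex 0.741 1.805 2.339
vertex 1.208 3.335 1.529
vertex 1.066 2.229 2.758
endloop
endfacet
facet normal -0.086 -0.666 0.741
outer loop
vertex 0.741 1.805 2.339
vertex 1.066 2.229 2.758
vertex 0.389 2.257 2.705
endloop
endfacet
facet normal 0.087 0.666 -0.741
outer loop
vertex 1.208 3.335 1.529
vertex 0.531 3.363 1.475
vertex 0.857 3.788 1.895
endloop
endfacet
facet normal 0.852 0.336 0.401
outer loop
vertex 1.208 3.335 1.529
vertex 0.857 3.788 1.895
vertex 1.066 2.229 2.758
endloop
endfacet
facet normal 0.851 0.337 0.402
outer loop
vertex 1.066 2.229 2.758
vertex 0.857 3.788 1.895
vertex 0.714 2.682 3.124
endloop
endfacet
facet normal -0.086 -0.666 0.741
outer loop
vertex 1.066 2.229 2.758
vertex 0.714 2.682 3.124
vertex 0.389 2.257 2.705
endloop
endfacet

endsolid


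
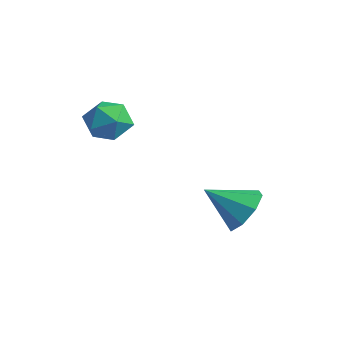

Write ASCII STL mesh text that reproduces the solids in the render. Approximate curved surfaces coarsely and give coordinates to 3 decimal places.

solid 
facet normal -0.783 0.610 0.119
outer loop
vertex -1.273 -1.257 2.855
vertex -1.172 -1.249 3.478
vertex -0.894 -0.82 3.108
endloop
endfacet
facet normal -0.476 0.712 -0.516
outer loop
vertex -1.273 -1.257 2.855
vertex -0.894 -0.82 3.108
vertex -0.733 -1.104 2.568
endloop
endfacet
facet normal -0.487 0.090 -0.869
outer loop
vertex -1.273 -1.257 2.855
vertex -0.733 -1.104 2.568
vertex -0.911 -1.708 2.605
endloop
endfacet
facet normal -0.801 -0.393 -0.451
outer loop
vertex -1.273 -1.257 2.855
vertex -0.911 -1.708 2.605
vertex -1.183 -1.798 3.167
endloop
endfacet
facet normal -0.984 -0.071 0.161
outer loop
vertex -1.273 -1.257 2.855
vertex -1.183 -1.798 3.167
vertex -1.172 -1.249 3.478
endloop
endfacet
facet normal 0.207 0.890 -0.406
outer loop
vertex -0.733 -1.104 2.568
vertex -0.894 -0.82 3.108
vertex -0.297 -1.002 3.013
endloop
endfacet
facet normal -0.289 0.726 0.624
outer loop
vertex -0.894 -0.82 3.108
vertex -1.172 -1.249 3.478
vertex -0.569 -1.092 3.575
endloop
endfacet
facet normal -0.616 -0.379 0.691
outer loop
vertex -1.172 -1.249 3.478
vertex -1.183 -1.798 3.167
vertex -0.747 -1.696 3.612
endloop
endfacet
facet normal -0.322 -0.898 -0.299
outer loop
vertex -1.183 -1.798 3.167
vertex -0.911 -1.708 2.605
vertex -0.586 -1.98 3.072
endloop
endfacet
facet normal 0.187 -0.115 -0.976
outer loop
vertex -0.911 -1.708 2.605
vertex -0.733 -1.104 2.568
vertex -0.308 -1.551 2.702
endloop
endfacet
facet normal 0.801 0.393 0.451
outer loop
vertex -0.207 -1.543 3.325
vertex -0.297 -1.002 3.013
vertex -0.569 -1.092 3.575
endloop
endfacet
facet normal 0.487 -0.090 0.869
outer loop
vertex -0.207 -1.543 3.325
vertex -0.569 -1.092 3.575
vertex -0.747 -1.696 3.612
endloop
endfacet
facet normal 0.476 -0.712 0.516
outer loop
vertex -0.207 -1.543 3.325
vertex -0.747 -1.696 3.612
vertex -0.586 -1.98 3.072
endloop
endfacet
facet normal 0.783 -0.610 -0.119
outer loop
vertex -0.207 -1.543 3.325
vertex -0.586 -1.98 3.072
vertex -0.308 -1.551 2.702
endloop
endfacet
facet normal 0.984 0.071 -0.161
outer loop
vertex -0.207 -1.543 3.325
vertex -0.308 -1.551 2.702
vertex -0.297 -1.002 3.013
endloop
endfacet
facet normal 0.322 0.898 0.299
outer loop
vertex -0.569 -1.092 3.575
vertex -0.297 -1.002 3.013
vertex -0.894 -0.82 3.108
endloop
endfacet
facet normal -0.187 0.115 0.976
outer loop
vertex -0.747 -1.696 3.612
vertex -0.569 -1.092 3.575
vertex -1.172 -1.249 3.478
endloop
endfacet
facet normal -0.207 -0.890 0.406
outer loop
vertex -0.586 -1.98 3.072
vertex -0.747 -1.696 3.612
vertex -1.183 -1.798 3.167
endloop
endfacet
facet normal 0.289 -0.726 -0.624
outer loop
vertex -0.308 -1.551 2.702
vertex -0.586 -1.98 3.072
vertex -0.911 -1.708 2.605
endloop
endfacet
facet normal 0.616 0.379 -0.691
outer loop
vertex -0.297 -1.002 3.013
vertex -0.308 -1.551 2.702
vertex -0.733 -1.104 2.568
endloop
endfacet
facet normal 0.548 0.607 -0.576
outer loop
vertex 1.977 0.29 0.352
vertex 1.492 0.766 0.392
vertex 2.046 0.611 0.756
endloop
endfacet
facet normal 0.459 -0.732 0.503
outer loop
vertex 1.977 0.29 0.352
vertex 2.046 0.611 0.756
vertex 0.868 0.074 1.048
endloop
endfacet
facet normal 0.548 0.606 -0.576
outer loop
vertex 2.046 0.611 0.756
vertex 1.492 0.766 0.392
vertex 1.79 1.023 0.946
endloop
endfacet
facet normal 0.328 -0.220 0.919
outer loop
vertex 2.046 0.611 0.756
vertex 1.79 1.023 0.946
vertex 0.868 0.074 1.048
endloop
endfacet
facet normal 0.549 0.606 -0.576
outer loop
vertex 1.79 1.023 0.946
vertex 1.492 0.766 0.392
vertex 1.361 1.284 0.812
endloop
endfacet
facet normal -0.149 0.247 0.957
outer loop
vertex 1.79 1.023 0.946
vertex 1.361 1.284 0.812
vertex 0.868 0.074 1.048
endloop
endfacet
facet normal 0.547 0.606 -0.577
outer loop
vertex 1.361 1.284 0.812
vertex 1.492 0.766 0.392
vertex 1.008 1.241 0.432
endloop
endfacet
facet normal -0.694 0.400 0.599
outer loop
vertex 1.361 1.284 0.812
vertex 1.008 1.241 0.432
vertex 0.868 0.074 1.048
endloop
endfacet
facet normal 0.548 0.607 -0.576
outer loop
vertex 1.008 1.241 0.432
vertex 1.492 0.766 0.392
vertex 0.939 0.92 0.028
endloop
endfacet
facet normal -0.988 0.146 0.053
outer loop
vertex 1.008 1.241 0.432
vertex 0.939 0.92 0.028
vertex 0.868 0.074 1.048
endloop
endfacet
facet normal 0.548 0.607 -0.575
outer loop
vertex 0.939 0.92 0.028
vertex 1.492 0.766 0.392
vertex 1.194 0.509 -0.163
endloop
endfacet
facet normal -0.858 -0.364 -0.362
outer loop
vertex 0.939 0.92 0.028
vertex 1.194 0.509 -0.163
vertex 0.868 0.074 1.048
endloop
endfacet
facet normal 0.548 0.607 -0.575
outer loop
vertex 1.194 0.509 -0.163
vertex 1.492 0.766 0.392
vertex 1.624 0.248 -0.029
endloop
endfacet
facet normal -0.380 -0.833 -0.402
outer loop
vertex 1.194 0.509 -0.163
vertex 1.624 0.248 -0.029
vertex 0.868 0.074 1.048
endloop
endfacet
facet normal 0.548 0.607 -0.575
outer loop
vertex 1.624 0.248 -0.029
vertex 1.492 0.766 0.392
vertex 1.977 0.29 0.352
endloop
endfacet
facet normal 0.164 -0.985 -0.044
outer loop
vertex 1.624 0.248 -0.029
vertex 1.977 0.29 0.352
vertex 0.868 0.074 1.048
endloop
endfacet

endsolid
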